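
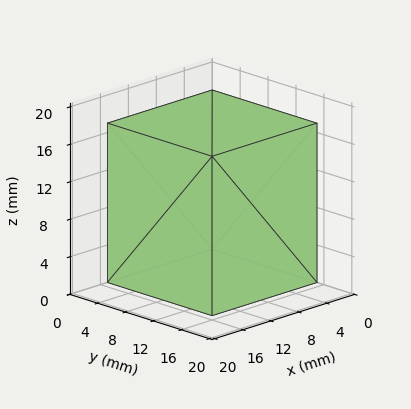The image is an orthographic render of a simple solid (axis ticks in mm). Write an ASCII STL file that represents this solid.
Reading the render: the shape is a rectangular box, roughly 15 × 15 mm footprint and 17 mm tall (dimensions read to the nearest mm from the axis ticks). For the STL, each face is triangulated and given an outward normal.

solid part
  facet normal 0.0000 0.0000 -1.0000
    outer loop
      vertex 15.000 15.000 0.000
      vertex 15.000 0.000 0.000
      vertex 0.000 0.000 0.000
    endloop
  endfacet
  facet normal 0.0000 0.0000 -1.0000
    outer loop
      vertex 0.000 15.000 0.000
      vertex 15.000 15.000 0.000
      vertex 0.000 0.000 0.000
    endloop
  endfacet
  facet normal 0.0000 0.0000 1.0000
    outer loop
      vertex 0.000 0.000 17.000
      vertex 15.000 0.000 17.000
      vertex 15.000 15.000 17.000
    endloop
  endfacet
  facet normal 0.0000 0.0000 1.0000
    outer loop
      vertex 0.000 0.000 17.000
      vertex 15.000 15.000 17.000
      vertex 0.000 15.000 17.000
    endloop
  endfacet
  facet normal 0.0000 -1.0000 0.0000
    outer loop
      vertex 0.000 0.000 0.000
      vertex 15.000 0.000 0.000
      vertex 15.000 0.000 17.000
    endloop
  endfacet
  facet normal 0.0000 -1.0000 0.0000
    outer loop
      vertex 0.000 0.000 0.000
      vertex 15.000 0.000 17.000
      vertex 0.000 0.000 17.000
    endloop
  endfacet
  facet normal 0.0000 1.0000 0.0000
    outer loop
      vertex 15.000 15.000 17.000
      vertex 15.000 15.000 0.000
      vertex 0.000 15.000 0.000
    endloop
  endfacet
  facet normal 0.0000 1.0000 0.0000
    outer loop
      vertex 0.000 15.000 17.000
      vertex 15.000 15.000 17.000
      vertex 0.000 15.000 0.000
    endloop
  endfacet
  facet normal -1.0000 0.0000 0.0000
    outer loop
      vertex 0.000 15.000 17.000
      vertex 0.000 15.000 0.000
      vertex 0.000 0.000 0.000
    endloop
  endfacet
  facet normal -1.0000 0.0000 0.0000
    outer loop
      vertex 0.000 0.000 17.000
      vertex 0.000 15.000 17.000
      vertex 0.000 0.000 0.000
    endloop
  endfacet
  facet normal 1.0000 0.0000 0.0000
    outer loop
      vertex 15.000 0.000 0.000
      vertex 15.000 15.000 0.000
      vertex 15.000 15.000 17.000
    endloop
  endfacet
  facet normal 1.0000 0.0000 0.0000
    outer loop
      vertex 15.000 0.000 0.000
      vertex 15.000 15.000 17.000
      vertex 15.000 0.000 17.000
    endloop
  endfacet
endsolid part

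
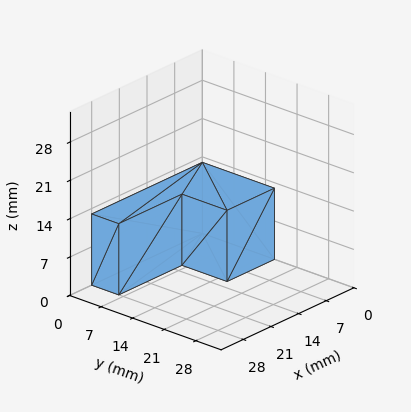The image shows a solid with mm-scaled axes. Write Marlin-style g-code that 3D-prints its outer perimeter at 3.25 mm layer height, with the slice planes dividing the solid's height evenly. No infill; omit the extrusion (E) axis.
Reading the render: the shape is an L-shaped prism: outer 28 × 16 mm, arm thicknesses ≈ 6 mm (horizontal) and 12 mm (vertical), extruded 13 mm in z (dimensions read to the nearest mm from the axis ticks). For the g-code, the solid's height is divided into equal slices at the stated Δz and each level perimeter traced with G1 moves after a G0 lift.

; perimeter-only toolpath
G21 ; units = mm
G90 ; absolute positioning
G28 ; home
; layer 1
G0 Z3.25
G0 X0.00 Y0.00
G1 X28.00 Y0.00
G1 X28.00 Y6.00
G1 X12.00 Y6.00
G1 X12.00 Y16.00
G1 X0.00 Y16.00
G1 X0.00 Y0.00
; layer 2
G0 Z6.50
G0 X0.00 Y0.00
G1 X28.00 Y0.00
G1 X28.00 Y6.00
G1 X12.00 Y6.00
G1 X12.00 Y16.00
G1 X0.00 Y16.00
G1 X0.00 Y0.00
; layer 3
G0 Z9.75
G0 X0.00 Y0.00
G1 X28.00 Y0.00
G1 X28.00 Y6.00
G1 X12.00 Y6.00
G1 X12.00 Y16.00
G1 X0.00 Y16.00
G1 X0.00 Y0.00
; layer 4
G0 Z13.00
G0 X0.00 Y0.00
G1 X28.00 Y0.00
G1 X28.00 Y6.00
G1 X12.00 Y6.00
G1 X12.00 Y16.00
G1 X0.00 Y16.00
G1 X0.00 Y0.00
M2 ; end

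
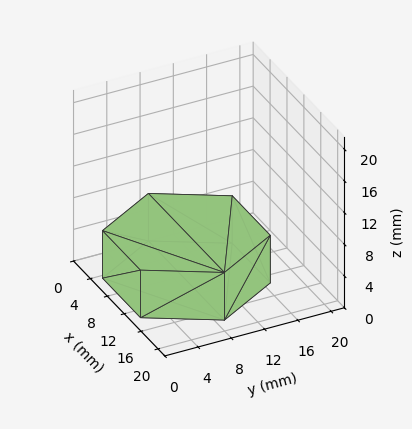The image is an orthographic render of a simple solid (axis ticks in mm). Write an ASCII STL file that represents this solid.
Reading the render: the shape is a regular 6-sided prism (a cylinder approximated with 6 flat sides), circumscribed radius ≈ 9 mm, height ≈ 6 mm (dimensions read to the nearest mm from the axis ticks). For the STL, each face is triangulated and given an outward normal.

solid part
  facet normal 0.0000 0.0000 -1.0000
    outer loop
      vertex 4.5 16.8 0.0
      vertex 13.5 16.8 0.0
      vertex 18.0 9.0 0.0
    endloop
  endfacet
  facet normal 0.0000 0.0000 -1.0000
    outer loop
      vertex 0.0 9.0 0.0
      vertex 4.5 16.8 0.0
      vertex 18.0 9.0 0.0
    endloop
  endfacet
  facet normal 0.0000 0.0000 -1.0000
    outer loop
      vertex 4.5 1.2 0.0
      vertex 0.0 9.0 0.0
      vertex 18.0 9.0 0.0
    endloop
  endfacet
  facet normal 0.0000 0.0000 -1.0000
    outer loop
      vertex 13.5 1.2 0.0
      vertex 4.5 1.2 0.0
      vertex 18.0 9.0 0.0
    endloop
  endfacet
  facet normal 0.0000 0.0000 1.0000
    outer loop
      vertex 18.0 9.0 6.0
      vertex 13.5 16.8 6.0
      vertex 4.5 16.8 6.0
    endloop
  endfacet
  facet normal 0.0000 0.0000 1.0000
    outer loop
      vertex 18.0 9.0 6.0
      vertex 4.5 16.8 6.0
      vertex 0.0 9.0 6.0
    endloop
  endfacet
  facet normal 0.0000 0.0000 1.0000
    outer loop
      vertex 18.0 9.0 6.0
      vertex 0.0 9.0 6.0
      vertex 4.5 1.2 6.0
    endloop
  endfacet
  facet normal 0.0000 0.0000 1.0000
    outer loop
      vertex 18.0 9.0 6.0
      vertex 4.5 1.2 6.0
      vertex 13.5 1.2 6.0
    endloop
  endfacet
  facet normal 0.8662 0.4997 0.0000
    outer loop
      vertex 18.0 9.0 0.0
      vertex 13.5 16.8 0.0
      vertex 13.5 16.8 6.0
    endloop
  endfacet
  facet normal 0.8662 0.4997 0.0000
    outer loop
      vertex 18.0 9.0 0.0
      vertex 13.5 16.8 6.0
      vertex 18.0 9.0 6.0
    endloop
  endfacet
  facet normal 0.0000 1.0000 0.0000
    outer loop
      vertex 13.5 16.8 0.0
      vertex 4.5 16.8 0.0
      vertex 4.5 16.8 6.0
    endloop
  endfacet
  facet normal 0.0000 1.0000 0.0000
    outer loop
      vertex 13.5 16.8 0.0
      vertex 4.5 16.8 6.0
      vertex 13.5 16.8 6.0
    endloop
  endfacet
  facet normal -0.8662 0.4997 0.0000
    outer loop
      vertex 4.5 16.8 0.0
      vertex 0.0 9.0 0.0
      vertex 0.0 9.0 6.0
    endloop
  endfacet
  facet normal -0.8662 0.4997 0.0000
    outer loop
      vertex 4.5 16.8 0.0
      vertex 0.0 9.0 6.0
      vertex 4.5 16.8 6.0
    endloop
  endfacet
  facet normal -0.8662 -0.4997 0.0000
    outer loop
      vertex 0.0 9.0 0.0
      vertex 4.5 1.2 0.0
      vertex 4.5 1.2 6.0
    endloop
  endfacet
  facet normal -0.8662 -0.4997 0.0000
    outer loop
      vertex 0.0 9.0 0.0
      vertex 4.5 1.2 6.0
      vertex 0.0 9.0 6.0
    endloop
  endfacet
  facet normal 0.0000 -1.0000 0.0000
    outer loop
      vertex 4.5 1.2 0.0
      vertex 13.5 1.2 0.0
      vertex 13.5 1.2 6.0
    endloop
  endfacet
  facet normal 0.0000 -1.0000 0.0000
    outer loop
      vertex 4.5 1.2 0.0
      vertex 13.5 1.2 6.0
      vertex 4.5 1.2 6.0
    endloop
  endfacet
  facet normal 0.8662 -0.4997 0.0000
    outer loop
      vertex 13.5 1.2 0.0
      vertex 18.0 9.0 0.0
      vertex 18.0 9.0 6.0
    endloop
  endfacet
  facet normal 0.8662 -0.4997 0.0000
    outer loop
      vertex 13.5 1.2 0.0
      vertex 18.0 9.0 6.0
      vertex 13.5 1.2 6.0
    endloop
  endfacet
endsolid part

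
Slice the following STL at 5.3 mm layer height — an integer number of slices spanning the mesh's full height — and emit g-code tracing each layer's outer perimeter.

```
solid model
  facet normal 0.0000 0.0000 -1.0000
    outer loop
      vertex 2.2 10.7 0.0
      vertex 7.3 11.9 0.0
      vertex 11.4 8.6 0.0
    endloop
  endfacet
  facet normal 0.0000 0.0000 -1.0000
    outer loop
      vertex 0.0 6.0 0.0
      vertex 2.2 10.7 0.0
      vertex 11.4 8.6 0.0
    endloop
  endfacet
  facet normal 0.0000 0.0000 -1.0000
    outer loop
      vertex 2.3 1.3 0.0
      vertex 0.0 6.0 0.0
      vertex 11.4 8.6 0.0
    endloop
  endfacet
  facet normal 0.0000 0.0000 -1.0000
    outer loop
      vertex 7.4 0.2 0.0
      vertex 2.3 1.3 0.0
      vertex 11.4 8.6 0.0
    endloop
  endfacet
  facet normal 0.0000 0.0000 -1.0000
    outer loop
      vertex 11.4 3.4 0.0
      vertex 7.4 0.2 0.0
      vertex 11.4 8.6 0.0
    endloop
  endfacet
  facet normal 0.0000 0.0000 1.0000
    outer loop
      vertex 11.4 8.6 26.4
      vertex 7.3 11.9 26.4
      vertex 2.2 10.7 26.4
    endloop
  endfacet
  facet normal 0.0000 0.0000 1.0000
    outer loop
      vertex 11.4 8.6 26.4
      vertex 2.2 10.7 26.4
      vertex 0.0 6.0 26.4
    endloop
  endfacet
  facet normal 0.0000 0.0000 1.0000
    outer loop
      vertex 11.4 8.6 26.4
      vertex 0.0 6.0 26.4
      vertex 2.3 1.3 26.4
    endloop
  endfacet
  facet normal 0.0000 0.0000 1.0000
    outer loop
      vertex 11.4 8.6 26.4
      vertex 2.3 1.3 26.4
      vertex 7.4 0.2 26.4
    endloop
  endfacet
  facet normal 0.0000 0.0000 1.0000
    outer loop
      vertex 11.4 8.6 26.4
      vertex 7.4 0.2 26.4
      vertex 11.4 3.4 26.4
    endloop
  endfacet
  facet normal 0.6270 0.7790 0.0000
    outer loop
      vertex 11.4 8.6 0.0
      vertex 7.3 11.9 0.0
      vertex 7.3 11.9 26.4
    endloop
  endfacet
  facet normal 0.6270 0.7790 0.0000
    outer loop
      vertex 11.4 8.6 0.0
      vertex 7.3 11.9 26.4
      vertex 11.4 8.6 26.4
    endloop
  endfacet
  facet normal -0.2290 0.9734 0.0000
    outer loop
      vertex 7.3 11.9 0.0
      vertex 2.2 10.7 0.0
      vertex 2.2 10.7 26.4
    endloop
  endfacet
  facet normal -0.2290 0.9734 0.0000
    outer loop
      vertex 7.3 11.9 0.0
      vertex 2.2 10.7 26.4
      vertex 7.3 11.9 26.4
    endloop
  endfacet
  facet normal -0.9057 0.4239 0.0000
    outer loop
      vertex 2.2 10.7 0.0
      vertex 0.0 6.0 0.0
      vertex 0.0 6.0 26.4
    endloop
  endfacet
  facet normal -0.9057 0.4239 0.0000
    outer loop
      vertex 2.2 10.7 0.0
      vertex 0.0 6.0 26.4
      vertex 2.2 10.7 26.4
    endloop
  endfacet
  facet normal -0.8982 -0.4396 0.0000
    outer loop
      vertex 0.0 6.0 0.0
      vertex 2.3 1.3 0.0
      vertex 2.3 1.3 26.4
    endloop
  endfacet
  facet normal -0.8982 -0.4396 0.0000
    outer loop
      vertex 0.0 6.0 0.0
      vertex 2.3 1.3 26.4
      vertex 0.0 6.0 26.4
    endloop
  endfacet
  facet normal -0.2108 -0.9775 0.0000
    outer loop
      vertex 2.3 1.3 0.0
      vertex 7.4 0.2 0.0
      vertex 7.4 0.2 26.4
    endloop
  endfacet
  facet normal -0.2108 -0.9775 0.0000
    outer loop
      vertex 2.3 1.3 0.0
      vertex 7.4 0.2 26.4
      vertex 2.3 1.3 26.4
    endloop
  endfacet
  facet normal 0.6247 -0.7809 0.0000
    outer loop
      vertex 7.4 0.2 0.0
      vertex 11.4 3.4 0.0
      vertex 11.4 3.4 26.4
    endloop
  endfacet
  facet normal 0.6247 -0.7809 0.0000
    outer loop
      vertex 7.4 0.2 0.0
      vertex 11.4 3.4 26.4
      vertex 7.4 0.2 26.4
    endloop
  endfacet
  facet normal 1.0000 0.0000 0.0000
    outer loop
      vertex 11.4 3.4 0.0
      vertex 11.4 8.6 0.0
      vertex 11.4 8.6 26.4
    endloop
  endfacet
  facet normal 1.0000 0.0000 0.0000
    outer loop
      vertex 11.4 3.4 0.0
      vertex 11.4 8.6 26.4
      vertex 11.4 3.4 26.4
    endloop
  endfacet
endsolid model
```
; perimeter-only toolpath
G21 ; units = mm
G90 ; absolute positioning
G28 ; home
; layer 1
G0 Z5.3
G0 X11.4 Y8.6
G1 X7.3 Y11.9
G1 X2.2 Y10.7
G1 X0.0 Y6.0
G1 X2.3 Y1.3
G1 X7.4 Y0.2
G1 X11.4 Y3.4
G1 X11.4 Y8.6
; layer 2
G0 Z10.6
G0 X11.4 Y8.6
G1 X7.3 Y11.9
G1 X2.2 Y10.7
G1 X0.0 Y6.0
G1 X2.3 Y1.3
G1 X7.4 Y0.2
G1 X11.4 Y3.4
G1 X11.4 Y8.6
; layer 3
G0 Z15.8
G0 X11.4 Y8.6
G1 X7.3 Y11.9
G1 X2.2 Y10.7
G1 X0.0 Y6.0
G1 X2.3 Y1.3
G1 X7.4 Y0.2
G1 X11.4 Y3.4
G1 X11.4 Y8.6
; layer 4
G0 Z21.1
G0 X11.4 Y8.6
G1 X7.3 Y11.9
G1 X2.2 Y10.7
G1 X0.0 Y6.0
G1 X2.3 Y1.3
G1 X7.4 Y0.2
G1 X11.4 Y3.4
G1 X11.4 Y8.6
; layer 5
G0 Z26.4
G0 X11.4 Y8.6
G1 X7.3 Y11.9
G1 X2.2 Y10.7
G1 X0.0 Y6.0
G1 X2.3 Y1.3
G1 X7.4 Y0.2
G1 X11.4 Y3.4
G1 X11.4 Y8.6
M2 ; end

The solid is a regular 7-sided prism (a cylinder approximated with 7 flat sides), circumscribed radius ≈ 6 mm, height ≈ 26.4 mm. Slicing at Δz = 5.3 mm — 5 equal slices spanning the solid's height, so layer i sits at z = i·h/5 — gives 5 non-empty perimeters. Each is a 7-segment closed polygon; G0 lifts to the layer z and rapids to the start vertex, then G1 traces the edges.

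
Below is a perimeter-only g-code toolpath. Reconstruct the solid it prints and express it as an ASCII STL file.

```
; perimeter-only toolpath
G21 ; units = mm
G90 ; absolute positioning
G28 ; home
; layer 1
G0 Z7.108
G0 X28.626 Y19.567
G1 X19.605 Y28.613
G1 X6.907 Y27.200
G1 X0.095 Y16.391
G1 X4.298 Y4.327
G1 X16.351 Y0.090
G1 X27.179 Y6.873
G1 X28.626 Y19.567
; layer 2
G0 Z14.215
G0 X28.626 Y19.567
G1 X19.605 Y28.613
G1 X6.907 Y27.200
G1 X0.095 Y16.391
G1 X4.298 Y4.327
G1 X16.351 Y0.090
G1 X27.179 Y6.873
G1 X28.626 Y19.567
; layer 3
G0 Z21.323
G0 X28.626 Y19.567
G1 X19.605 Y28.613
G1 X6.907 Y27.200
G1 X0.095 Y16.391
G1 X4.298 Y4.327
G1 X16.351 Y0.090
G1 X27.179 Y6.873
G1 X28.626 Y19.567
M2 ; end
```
solid part
  facet normal 0.0000 0.0000 -1.0000
    outer loop
      vertex 6.907 27.200 0.000
      vertex 19.605 28.613 0.000
      vertex 28.626 19.567 0.000
    endloop
  endfacet
  facet normal 0.0000 0.0000 -1.0000
    outer loop
      vertex 0.095 16.391 0.000
      vertex 6.907 27.200 0.000
      vertex 28.626 19.567 0.000
    endloop
  endfacet
  facet normal 0.0000 0.0000 -1.0000
    outer loop
      vertex 4.298 4.327 0.000
      vertex 0.095 16.391 0.000
      vertex 28.626 19.567 0.000
    endloop
  endfacet
  facet normal 0.0000 0.0000 -1.0000
    outer loop
      vertex 16.351 0.090 0.000
      vertex 4.298 4.327 0.000
      vertex 28.626 19.567 0.000
    endloop
  endfacet
  facet normal 0.0000 0.0000 -1.0000
    outer loop
      vertex 27.179 6.873 0.000
      vertex 16.351 0.090 0.000
      vertex 28.626 19.567 0.000
    endloop
  endfacet
  facet normal 0.0000 0.0000 1.0000
    outer loop
      vertex 28.626 19.567 21.323
      vertex 19.605 28.613 21.323
      vertex 6.907 27.200 21.323
    endloop
  endfacet
  facet normal 0.0000 0.0000 1.0000
    outer loop
      vertex 28.626 19.567 21.323
      vertex 6.907 27.200 21.323
      vertex 0.095 16.391 21.323
    endloop
  endfacet
  facet normal 0.0000 0.0000 1.0000
    outer loop
      vertex 28.626 19.567 21.323
      vertex 0.095 16.391 21.323
      vertex 4.298 4.327 21.323
    endloop
  endfacet
  facet normal 0.0000 0.0000 1.0000
    outer loop
      vertex 28.626 19.567 21.323
      vertex 4.298 4.327 21.323
      vertex 16.351 0.090 21.323
    endloop
  endfacet
  facet normal 0.0000 0.0000 1.0000
    outer loop
      vertex 28.626 19.567 21.323
      vertex 16.351 0.090 21.323
      vertex 27.179 6.873 21.323
    endloop
  endfacet
  facet normal 0.7081 0.7061 0.0000
    outer loop
      vertex 28.626 19.567 0.000
      vertex 19.605 28.613 0.000
      vertex 19.605 28.613 21.323
    endloop
  endfacet
  facet normal 0.7081 0.7061 0.0000
    outer loop
      vertex 28.626 19.567 0.000
      vertex 19.605 28.613 21.323
      vertex 28.626 19.567 21.323
    endloop
  endfacet
  facet normal -0.1106 0.9939 0.0000
    outer loop
      vertex 19.605 28.613 0.000
      vertex 6.907 27.200 0.000
      vertex 6.907 27.200 21.323
    endloop
  endfacet
  facet normal -0.1106 0.9939 0.0000
    outer loop
      vertex 19.605 28.613 0.000
      vertex 6.907 27.200 21.323
      vertex 19.605 28.613 21.323
    endloop
  endfacet
  facet normal -0.8460 0.5332 0.0000
    outer loop
      vertex 6.907 27.200 0.000
      vertex 0.095 16.391 0.000
      vertex 0.095 16.391 21.323
    endloop
  endfacet
  facet normal -0.8460 0.5332 0.0000
    outer loop
      vertex 6.907 27.200 0.000
      vertex 0.095 16.391 21.323
      vertex 6.907 27.200 21.323
    endloop
  endfacet
  facet normal -0.9443 -0.3290 0.0000
    outer loop
      vertex 0.095 16.391 0.000
      vertex 4.298 4.327 0.000
      vertex 4.298 4.327 21.323
    endloop
  endfacet
  facet normal -0.9443 -0.3290 0.0000
    outer loop
      vertex 0.095 16.391 0.000
      vertex 4.298 4.327 21.323
      vertex 0.095 16.391 21.323
    endloop
  endfacet
  facet normal -0.3316 -0.9434 0.0000
    outer loop
      vertex 4.298 4.327 0.000
      vertex 16.351 0.090 0.000
      vertex 16.351 0.090 21.323
    endloop
  endfacet
  facet normal -0.3316 -0.9434 0.0000
    outer loop
      vertex 4.298 4.327 0.000
      vertex 16.351 0.090 21.323
      vertex 4.298 4.327 21.323
    endloop
  endfacet
  facet normal 0.5309 -0.8475 0.0000
    outer loop
      vertex 16.351 0.090 0.000
      vertex 27.179 6.873 0.000
      vertex 27.179 6.873 21.323
    endloop
  endfacet
  facet normal 0.5309 -0.8475 0.0000
    outer loop
      vertex 16.351 0.090 0.000
      vertex 27.179 6.873 21.323
      vertex 16.351 0.090 21.323
    endloop
  endfacet
  facet normal 0.9936 -0.1133 0.0000
    outer loop
      vertex 27.179 6.873 0.000
      vertex 28.626 19.567 0.000
      vertex 28.626 19.567 21.323
    endloop
  endfacet
  facet normal 0.9936 -0.1133 0.0000
    outer loop
      vertex 27.179 6.873 0.000
      vertex 28.626 19.567 21.323
      vertex 27.179 6.873 21.323
    endloop
  endfacet
endsolid part

The G0 Z moves step by Δz≈7.108 mm. Every layer's G1 loop is the same polygon, so the solid is a straight extrusion of it from z=0 to z≈21.3. Closing with flat bottom and top caps and triangulating gives 24 facets — a regular 7-sided prism (a cylinder approximated with 7 flat sides), circumscribed radius ≈ 14.7 mm, height ≈ 21.3 mm.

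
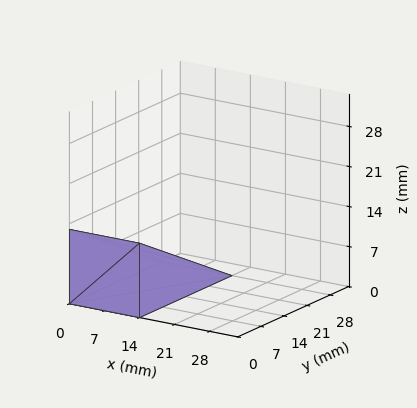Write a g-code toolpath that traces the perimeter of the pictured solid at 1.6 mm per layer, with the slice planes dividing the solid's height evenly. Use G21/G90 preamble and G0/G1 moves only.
Reading the render: the shape is a wedge (ramp): 14 × 28 mm base, rising to 13 mm along the y=0 edge and sloping linearly to z=0 at y=28 (dimensions read to the nearest mm from the axis ticks). For the g-code, the solid's height is divided into equal slices at the stated Δz and each level perimeter traced with G1 moves after a G0 lift.

; perimeter-only toolpath
G21 ; units = mm
G90 ; absolute positioning
G28 ; home
; layer 1
G0 Z1.6
G0 X0.0 Y0.0
G1 X14.0 Y0.0
G1 X14.0 Y24.5
G1 X0.0 Y24.5
G1 X0.0 Y0.0
; layer 2
G0 Z3.2
G0 X0.0 Y0.0
G1 X14.0 Y0.0
G1 X14.0 Y21.0
G1 X0.0 Y21.0
G1 X0.0 Y0.0
; layer 3
G0 Z4.9
G0 X0.0 Y0.0
G1 X14.0 Y0.0
G1 X14.0 Y17.5
G1 X0.0 Y17.5
G1 X0.0 Y0.0
; layer 4
G0 Z6.5
G0 X0.0 Y0.0
G1 X14.0 Y0.0
G1 X14.0 Y14.0
G1 X0.0 Y14.0
G1 X0.0 Y0.0
; layer 5
G0 Z8.1
G0 X0.0 Y0.0
G1 X14.0 Y0.0
G1 X14.0 Y10.5
G1 X0.0 Y10.5
G1 X0.0 Y0.0
; layer 6
G0 Z9.8
G0 X0.0 Y0.0
G1 X14.0 Y0.0
G1 X14.0 Y7.0
G1 X0.0 Y7.0
G1 X0.0 Y0.0
; layer 7
G0 Z11.4
G0 X0.0 Y0.0
G1 X14.0 Y0.0
G1 X14.0 Y3.5
G1 X0.0 Y3.5
G1 X0.0 Y0.0
M2 ; end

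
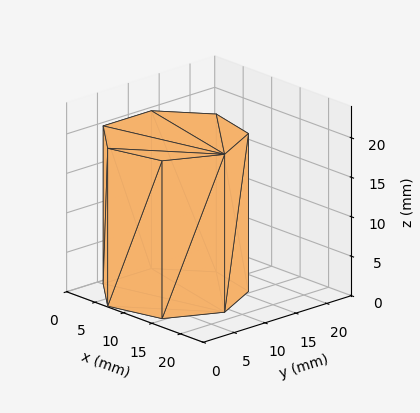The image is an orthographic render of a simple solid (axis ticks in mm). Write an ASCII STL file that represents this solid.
Reading the render: the shape is a regular 7-sided prism (a cylinder approximated with 7 flat sides), circumscribed radius ≈ 9 mm, height ≈ 20 mm (dimensions read to the nearest mm from the axis ticks). For the STL, each face is triangulated and given an outward normal.

solid part
  facet normal 0.0000 0.0000 -1.0000
    outer loop
      vertex 7.0 17.8 0.0
      vertex 14.6 16.0 0.0
      vertex 18.0 9.0 0.0
    endloop
  endfacet
  facet normal 0.0000 0.0000 -1.0000
    outer loop
      vertex 0.9 12.9 0.0
      vertex 7.0 17.8 0.0
      vertex 18.0 9.0 0.0
    endloop
  endfacet
  facet normal 0.0000 0.0000 -1.0000
    outer loop
      vertex 0.9 5.1 0.0
      vertex 0.9 12.9 0.0
      vertex 18.0 9.0 0.0
    endloop
  endfacet
  facet normal 0.0000 0.0000 -1.0000
    outer loop
      vertex 7.0 0.2 0.0
      vertex 0.9 5.1 0.0
      vertex 18.0 9.0 0.0
    endloop
  endfacet
  facet normal 0.0000 0.0000 -1.0000
    outer loop
      vertex 14.6 2.0 0.0
      vertex 7.0 0.2 0.0
      vertex 18.0 9.0 0.0
    endloop
  endfacet
  facet normal 0.0000 0.0000 1.0000
    outer loop
      vertex 18.0 9.0 20.0
      vertex 14.6 16.0 20.0
      vertex 7.0 17.8 20.0
    endloop
  endfacet
  facet normal 0.0000 0.0000 1.0000
    outer loop
      vertex 18.0 9.0 20.0
      vertex 7.0 17.8 20.0
      vertex 0.9 12.9 20.0
    endloop
  endfacet
  facet normal 0.0000 0.0000 1.0000
    outer loop
      vertex 18.0 9.0 20.0
      vertex 0.9 12.9 20.0
      vertex 0.9 5.1 20.0
    endloop
  endfacet
  facet normal 0.0000 0.0000 1.0000
    outer loop
      vertex 18.0 9.0 20.0
      vertex 0.9 5.1 20.0
      vertex 7.0 0.2 20.0
    endloop
  endfacet
  facet normal 0.0000 0.0000 1.0000
    outer loop
      vertex 18.0 9.0 20.0
      vertex 7.0 0.2 20.0
      vertex 14.6 2.0 20.0
    endloop
  endfacet
  facet normal 0.8995 0.4369 0.0000
    outer loop
      vertex 18.0 9.0 0.0
      vertex 14.6 16.0 0.0
      vertex 14.6 16.0 20.0
    endloop
  endfacet
  facet normal 0.8995 0.4369 0.0000
    outer loop
      vertex 18.0 9.0 0.0
      vertex 14.6 16.0 20.0
      vertex 18.0 9.0 20.0
    endloop
  endfacet
  facet normal 0.2305 0.9731 0.0000
    outer loop
      vertex 14.6 16.0 0.0
      vertex 7.0 17.8 0.0
      vertex 7.0 17.8 20.0
    endloop
  endfacet
  facet normal 0.2305 0.9731 0.0000
    outer loop
      vertex 14.6 16.0 0.0
      vertex 7.0 17.8 20.0
      vertex 14.6 16.0 20.0
    endloop
  endfacet
  facet normal -0.6263 0.7796 0.0000
    outer loop
      vertex 7.0 17.8 0.0
      vertex 0.9 12.9 0.0
      vertex 0.9 12.9 20.0
    endloop
  endfacet
  facet normal -0.6263 0.7796 0.0000
    outer loop
      vertex 7.0 17.8 0.0
      vertex 0.9 12.9 20.0
      vertex 7.0 17.8 20.0
    endloop
  endfacet
  facet normal -1.0000 0.0000 0.0000
    outer loop
      vertex 0.9 12.9 0.0
      vertex 0.9 5.1 0.0
      vertex 0.9 5.1 20.0
    endloop
  endfacet
  facet normal -1.0000 0.0000 0.0000
    outer loop
      vertex 0.9 12.9 0.0
      vertex 0.9 5.1 20.0
      vertex 0.9 12.9 20.0
    endloop
  endfacet
  facet normal -0.6263 -0.7796 0.0000
    outer loop
      vertex 0.9 5.1 0.0
      vertex 7.0 0.2 0.0
      vertex 7.0 0.2 20.0
    endloop
  endfacet
  facet normal -0.6263 -0.7796 0.0000
    outer loop
      vertex 0.9 5.1 0.0
      vertex 7.0 0.2 20.0
      vertex 0.9 5.1 20.0
    endloop
  endfacet
  facet normal 0.2305 -0.9731 0.0000
    outer loop
      vertex 7.0 0.2 0.0
      vertex 14.6 2.0 0.0
      vertex 14.6 2.0 20.0
    endloop
  endfacet
  facet normal 0.2305 -0.9731 0.0000
    outer loop
      vertex 7.0 0.2 0.0
      vertex 14.6 2.0 20.0
      vertex 7.0 0.2 20.0
    endloop
  endfacet
  facet normal 0.8995 -0.4369 0.0000
    outer loop
      vertex 14.6 2.0 0.0
      vertex 18.0 9.0 0.0
      vertex 18.0 9.0 20.0
    endloop
  endfacet
  facet normal 0.8995 -0.4369 0.0000
    outer loop
      vertex 14.6 2.0 0.0
      vertex 18.0 9.0 20.0
      vertex 14.6 2.0 20.0
    endloop
  endfacet
endsolid part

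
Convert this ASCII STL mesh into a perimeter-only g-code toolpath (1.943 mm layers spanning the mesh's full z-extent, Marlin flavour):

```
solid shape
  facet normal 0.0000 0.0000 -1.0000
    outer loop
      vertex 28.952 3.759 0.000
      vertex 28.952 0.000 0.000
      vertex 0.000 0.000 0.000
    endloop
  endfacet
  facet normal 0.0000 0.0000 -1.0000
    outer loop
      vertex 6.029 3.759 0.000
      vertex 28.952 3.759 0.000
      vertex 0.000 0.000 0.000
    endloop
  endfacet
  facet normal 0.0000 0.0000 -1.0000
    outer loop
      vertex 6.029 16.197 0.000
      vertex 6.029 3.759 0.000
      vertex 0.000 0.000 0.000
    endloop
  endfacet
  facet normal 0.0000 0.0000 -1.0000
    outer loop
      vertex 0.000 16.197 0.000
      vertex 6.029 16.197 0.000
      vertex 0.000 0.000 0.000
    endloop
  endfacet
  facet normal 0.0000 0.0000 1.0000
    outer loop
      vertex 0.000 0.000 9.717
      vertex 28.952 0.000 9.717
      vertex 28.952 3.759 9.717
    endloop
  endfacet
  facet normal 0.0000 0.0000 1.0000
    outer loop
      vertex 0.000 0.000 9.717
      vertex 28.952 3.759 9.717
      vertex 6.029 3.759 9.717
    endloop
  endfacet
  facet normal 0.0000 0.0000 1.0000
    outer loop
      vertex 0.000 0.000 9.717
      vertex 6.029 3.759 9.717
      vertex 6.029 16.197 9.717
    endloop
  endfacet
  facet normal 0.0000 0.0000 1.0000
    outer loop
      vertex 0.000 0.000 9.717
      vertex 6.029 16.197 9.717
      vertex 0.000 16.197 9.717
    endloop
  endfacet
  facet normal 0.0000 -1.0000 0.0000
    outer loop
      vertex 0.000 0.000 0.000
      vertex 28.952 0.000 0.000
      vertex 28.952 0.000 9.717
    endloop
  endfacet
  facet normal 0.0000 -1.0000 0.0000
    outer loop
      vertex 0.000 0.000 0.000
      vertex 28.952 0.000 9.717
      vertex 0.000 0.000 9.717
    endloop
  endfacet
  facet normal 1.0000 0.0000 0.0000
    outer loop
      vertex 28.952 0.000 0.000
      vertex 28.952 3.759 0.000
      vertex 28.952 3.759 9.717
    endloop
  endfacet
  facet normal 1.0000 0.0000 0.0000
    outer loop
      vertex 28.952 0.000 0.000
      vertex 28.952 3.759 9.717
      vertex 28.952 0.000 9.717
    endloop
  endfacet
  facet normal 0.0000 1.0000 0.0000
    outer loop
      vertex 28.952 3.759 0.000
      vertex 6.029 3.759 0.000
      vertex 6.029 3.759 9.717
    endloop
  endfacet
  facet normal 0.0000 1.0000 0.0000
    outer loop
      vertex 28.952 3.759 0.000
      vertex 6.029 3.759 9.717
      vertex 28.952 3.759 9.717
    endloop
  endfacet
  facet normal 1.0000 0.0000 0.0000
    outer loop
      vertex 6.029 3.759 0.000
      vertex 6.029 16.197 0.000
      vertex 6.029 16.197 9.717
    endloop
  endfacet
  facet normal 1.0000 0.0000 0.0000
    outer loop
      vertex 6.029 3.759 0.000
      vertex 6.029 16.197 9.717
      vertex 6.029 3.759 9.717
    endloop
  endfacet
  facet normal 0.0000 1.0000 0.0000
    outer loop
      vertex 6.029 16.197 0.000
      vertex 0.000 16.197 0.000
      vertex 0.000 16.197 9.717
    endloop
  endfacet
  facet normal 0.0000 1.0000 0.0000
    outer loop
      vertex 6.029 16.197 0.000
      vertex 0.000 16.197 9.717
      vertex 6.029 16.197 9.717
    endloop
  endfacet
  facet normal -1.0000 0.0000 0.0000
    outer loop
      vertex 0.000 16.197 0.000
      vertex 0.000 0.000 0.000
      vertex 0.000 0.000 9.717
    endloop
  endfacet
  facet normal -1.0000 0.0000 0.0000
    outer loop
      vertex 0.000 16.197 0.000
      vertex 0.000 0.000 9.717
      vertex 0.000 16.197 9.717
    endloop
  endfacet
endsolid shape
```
; perimeter-only toolpath
G21 ; units = mm
G90 ; absolute positioning
G28 ; home
; layer 1
G0 Z1.943
G0 X0.000 Y0.000
G1 X28.952 Y0.000
G1 X28.952 Y3.759
G1 X6.029 Y3.759
G1 X6.029 Y16.197
G1 X0.000 Y16.197
G1 X0.000 Y0.000
; layer 2
G0 Z3.887
G0 X0.000 Y0.000
G1 X28.952 Y0.000
G1 X28.952 Y3.759
G1 X6.029 Y3.759
G1 X6.029 Y16.197
G1 X0.000 Y16.197
G1 X0.000 Y0.000
; layer 3
G0 Z5.830
G0 X0.000 Y0.000
G1 X28.952 Y0.000
G1 X28.952 Y3.759
G1 X6.029 Y3.759
G1 X6.029 Y16.197
G1 X0.000 Y16.197
G1 X0.000 Y0.000
; layer 4
G0 Z7.774
G0 X0.000 Y0.000
G1 X28.952 Y0.000
G1 X28.952 Y3.759
G1 X6.029 Y3.759
G1 X6.029 Y16.197
G1 X0.000 Y16.197
G1 X0.000 Y0.000
; layer 5
G0 Z9.717
G0 X0.000 Y0.000
G1 X28.952 Y0.000
G1 X28.952 Y3.759
G1 X6.029 Y3.759
G1 X6.029 Y16.197
G1 X0.000 Y16.197
G1 X0.000 Y0.000
M2 ; end

The solid is an L-shaped prism: outer 29 × 16.2 mm, arm thicknesses ≈ 3.76 mm (horizontal) and 6.03 mm (vertical), extruded 9.72 mm in z. Slicing at Δz = 1.943 mm — 5 equal slices spanning the solid's height, so layer i sits at z = i·h/5 — gives 5 non-empty perimeters. Each is a 6-segment closed polygon; G0 lifts to the layer z and rapids to the start vertex, then G1 traces the edges.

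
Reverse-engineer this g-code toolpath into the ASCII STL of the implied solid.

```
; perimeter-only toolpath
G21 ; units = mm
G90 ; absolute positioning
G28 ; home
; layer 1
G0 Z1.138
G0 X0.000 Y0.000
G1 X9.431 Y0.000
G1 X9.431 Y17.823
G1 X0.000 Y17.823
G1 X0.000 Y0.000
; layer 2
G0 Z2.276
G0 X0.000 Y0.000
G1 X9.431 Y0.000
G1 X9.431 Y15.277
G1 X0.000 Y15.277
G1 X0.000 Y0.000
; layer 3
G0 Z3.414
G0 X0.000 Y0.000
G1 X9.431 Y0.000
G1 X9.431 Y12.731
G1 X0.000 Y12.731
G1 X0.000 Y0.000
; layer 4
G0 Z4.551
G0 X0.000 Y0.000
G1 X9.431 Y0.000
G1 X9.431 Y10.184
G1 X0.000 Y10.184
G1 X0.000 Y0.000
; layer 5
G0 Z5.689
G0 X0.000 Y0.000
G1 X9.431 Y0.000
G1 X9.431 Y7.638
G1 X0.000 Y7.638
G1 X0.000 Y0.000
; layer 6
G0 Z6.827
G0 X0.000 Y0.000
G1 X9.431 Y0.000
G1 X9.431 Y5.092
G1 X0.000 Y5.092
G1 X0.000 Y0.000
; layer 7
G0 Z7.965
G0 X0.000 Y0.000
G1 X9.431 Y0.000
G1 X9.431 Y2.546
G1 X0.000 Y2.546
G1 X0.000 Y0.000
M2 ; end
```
solid part
  facet normal 0.0000 0.0000 -1.0000
    outer loop
      vertex 9.431 20.369 0.000
      vertex 9.431 0.000 0.000
      vertex 0.000 0.000 0.000
    endloop
  endfacet
  facet normal 0.0000 0.0000 -1.0000
    outer loop
      vertex 0.000 20.369 0.000
      vertex 9.431 20.369 0.000
      vertex 0.000 0.000 0.000
    endloop
  endfacet
  facet normal 0.0000 -1.0000 0.0000
    outer loop
      vertex 0.000 0.000 0.000
      vertex 9.431 0.000 0.000
      vertex 9.431 0.000 9.103
    endloop
  endfacet
  facet normal 0.0000 -1.0000 0.0000
    outer loop
      vertex 0.000 0.000 0.000
      vertex 9.431 0.000 9.103
      vertex 0.000 0.000 9.103
    endloop
  endfacet
  facet normal 0.0000 0.4080 0.9130
    outer loop
      vertex 0.000 0.000 9.103
      vertex 9.431 0.000 9.103
      vertex 9.431 20.369 0.000
    endloop
  endfacet
  facet normal 0.0000 0.4080 0.9130
    outer loop
      vertex 0.000 0.000 9.103
      vertex 9.431 20.369 0.000
      vertex 0.000 20.369 0.000
    endloop
  endfacet
  facet normal -1.0000 0.0000 0.0000
    outer loop
      vertex 0.000 0.000 9.103
      vertex 0.000 20.369 0.000
      vertex 0.000 0.000 0.000
    endloop
  endfacet
  facet normal 1.0000 0.0000 0.0000
    outer loop
      vertex 9.431 0.000 0.000
      vertex 9.431 20.369 0.000
      vertex 9.431 0.000 9.103
    endloop
  endfacet
endsolid part

The G0 Z moves step by Δz≈1.138 mm. The G1 loops shrink linearly with z, so the solid tapers from its base footprint up to z≈9.1. Closing with a flat bottom cap and the tapered top and triangulating gives 8 facets — a wedge (ramp): 9.43 × 20.4 mm base, rising to 9.1 mm along the y=0 edge and sloping linearly to z=0 at y=20.4.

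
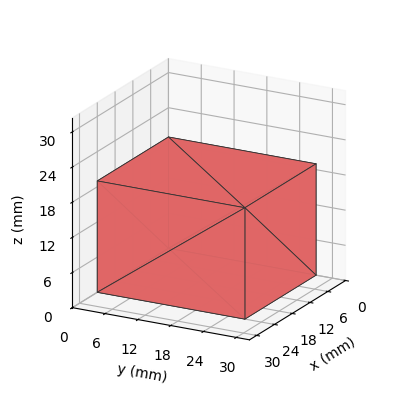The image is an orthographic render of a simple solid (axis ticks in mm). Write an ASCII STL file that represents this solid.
Reading the render: the shape is a rectangular box, roughly 24 × 27 mm footprint and 19 mm tall (dimensions read to the nearest mm from the axis ticks). For the STL, each face is triangulated and given an outward normal.

solid part
  facet normal 0.0000 0.0000 -1.0000
    outer loop
      vertex 24.0 27.0 0.0
      vertex 24.0 0.0 0.0
      vertex 0.0 0.0 0.0
    endloop
  endfacet
  facet normal 0.0000 0.0000 -1.0000
    outer loop
      vertex 0.0 27.0 0.0
      vertex 24.0 27.0 0.0
      vertex 0.0 0.0 0.0
    endloop
  endfacet
  facet normal 0.0000 0.0000 1.0000
    outer loop
      vertex 0.0 0.0 19.0
      vertex 24.0 0.0 19.0
      vertex 24.0 27.0 19.0
    endloop
  endfacet
  facet normal 0.0000 0.0000 1.0000
    outer loop
      vertex 0.0 0.0 19.0
      vertex 24.0 27.0 19.0
      vertex 0.0 27.0 19.0
    endloop
  endfacet
  facet normal 0.0000 -1.0000 0.0000
    outer loop
      vertex 0.0 0.0 0.0
      vertex 24.0 0.0 0.0
      vertex 24.0 0.0 19.0
    endloop
  endfacet
  facet normal 0.0000 -1.0000 0.0000
    outer loop
      vertex 0.0 0.0 0.0
      vertex 24.0 0.0 19.0
      vertex 0.0 0.0 19.0
    endloop
  endfacet
  facet normal 0.0000 1.0000 0.0000
    outer loop
      vertex 24.0 27.0 19.0
      vertex 24.0 27.0 0.0
      vertex 0.0 27.0 0.0
    endloop
  endfacet
  facet normal 0.0000 1.0000 0.0000
    outer loop
      vertex 0.0 27.0 19.0
      vertex 24.0 27.0 19.0
      vertex 0.0 27.0 0.0
    endloop
  endfacet
  facet normal -1.0000 0.0000 0.0000
    outer loop
      vertex 0.0 27.0 19.0
      vertex 0.0 27.0 0.0
      vertex 0.0 0.0 0.0
    endloop
  endfacet
  facet normal -1.0000 0.0000 0.0000
    outer loop
      vertex 0.0 0.0 19.0
      vertex 0.0 27.0 19.0
      vertex 0.0 0.0 0.0
    endloop
  endfacet
  facet normal 1.0000 0.0000 0.0000
    outer loop
      vertex 24.0 0.0 0.0
      vertex 24.0 27.0 0.0
      vertex 24.0 27.0 19.0
    endloop
  endfacet
  facet normal 1.0000 0.0000 0.0000
    outer loop
      vertex 24.0 0.0 0.0
      vertex 24.0 27.0 19.0
      vertex 24.0 0.0 19.0
    endloop
  endfacet
endsolid part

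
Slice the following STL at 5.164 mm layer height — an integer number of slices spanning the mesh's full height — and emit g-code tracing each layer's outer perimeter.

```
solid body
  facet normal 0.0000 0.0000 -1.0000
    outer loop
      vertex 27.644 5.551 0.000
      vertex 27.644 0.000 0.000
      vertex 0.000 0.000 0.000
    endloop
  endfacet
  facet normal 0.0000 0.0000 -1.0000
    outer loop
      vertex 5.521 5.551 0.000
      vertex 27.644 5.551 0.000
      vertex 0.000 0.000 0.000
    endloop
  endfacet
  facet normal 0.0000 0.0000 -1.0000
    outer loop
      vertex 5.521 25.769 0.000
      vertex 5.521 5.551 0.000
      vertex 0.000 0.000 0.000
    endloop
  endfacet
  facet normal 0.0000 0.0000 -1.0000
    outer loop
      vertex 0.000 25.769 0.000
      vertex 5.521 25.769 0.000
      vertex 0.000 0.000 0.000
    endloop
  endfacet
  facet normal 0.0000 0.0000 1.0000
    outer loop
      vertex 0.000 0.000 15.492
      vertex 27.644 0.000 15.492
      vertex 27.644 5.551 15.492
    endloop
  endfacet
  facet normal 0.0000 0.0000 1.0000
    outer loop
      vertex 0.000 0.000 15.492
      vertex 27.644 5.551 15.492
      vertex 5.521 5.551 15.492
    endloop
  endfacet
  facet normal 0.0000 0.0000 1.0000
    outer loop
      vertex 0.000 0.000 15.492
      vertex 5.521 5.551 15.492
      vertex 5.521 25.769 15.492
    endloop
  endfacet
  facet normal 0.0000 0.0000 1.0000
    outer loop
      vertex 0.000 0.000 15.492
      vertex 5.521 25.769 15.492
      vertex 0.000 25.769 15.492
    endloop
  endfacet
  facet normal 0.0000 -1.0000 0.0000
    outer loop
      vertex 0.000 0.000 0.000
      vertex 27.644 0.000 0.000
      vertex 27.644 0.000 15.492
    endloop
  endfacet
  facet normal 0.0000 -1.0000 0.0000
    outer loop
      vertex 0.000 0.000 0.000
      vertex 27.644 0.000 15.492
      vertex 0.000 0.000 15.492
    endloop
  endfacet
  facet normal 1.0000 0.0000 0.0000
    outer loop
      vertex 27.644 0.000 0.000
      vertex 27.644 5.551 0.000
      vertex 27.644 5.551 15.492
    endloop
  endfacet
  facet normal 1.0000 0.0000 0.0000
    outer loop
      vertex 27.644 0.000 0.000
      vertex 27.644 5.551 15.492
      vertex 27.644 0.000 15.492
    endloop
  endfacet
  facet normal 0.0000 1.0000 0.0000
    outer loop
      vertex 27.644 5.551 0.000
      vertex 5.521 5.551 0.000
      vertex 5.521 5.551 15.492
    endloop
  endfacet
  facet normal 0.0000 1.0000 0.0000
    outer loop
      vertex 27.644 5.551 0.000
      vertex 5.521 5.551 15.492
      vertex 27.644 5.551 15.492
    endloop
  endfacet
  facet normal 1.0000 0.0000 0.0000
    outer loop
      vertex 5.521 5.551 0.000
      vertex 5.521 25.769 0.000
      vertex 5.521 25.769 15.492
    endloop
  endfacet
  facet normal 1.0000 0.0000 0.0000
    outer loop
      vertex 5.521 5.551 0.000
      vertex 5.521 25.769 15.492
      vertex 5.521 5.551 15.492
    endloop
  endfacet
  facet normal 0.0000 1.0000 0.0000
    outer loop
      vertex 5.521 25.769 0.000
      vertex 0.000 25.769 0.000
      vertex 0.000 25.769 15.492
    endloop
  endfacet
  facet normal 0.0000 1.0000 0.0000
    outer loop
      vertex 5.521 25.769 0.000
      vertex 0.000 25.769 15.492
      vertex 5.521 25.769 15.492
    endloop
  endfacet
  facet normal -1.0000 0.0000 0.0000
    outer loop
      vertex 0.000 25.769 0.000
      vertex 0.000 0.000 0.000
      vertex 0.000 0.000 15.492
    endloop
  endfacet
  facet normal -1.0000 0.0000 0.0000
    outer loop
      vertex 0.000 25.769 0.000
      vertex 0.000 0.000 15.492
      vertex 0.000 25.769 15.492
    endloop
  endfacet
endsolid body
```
; perimeter-only toolpath
G21 ; units = mm
G90 ; absolute positioning
G28 ; home
; layer 1
G0 Z5.164
G0 X0.000 Y0.000
G1 X27.644 Y0.000
G1 X27.644 Y5.551
G1 X5.521 Y5.551
G1 X5.521 Y25.769
G1 X0.000 Y25.769
G1 X0.000 Y0.000
; layer 2
G0 Z10.328
G0 X0.000 Y0.000
G1 X27.644 Y0.000
G1 X27.644 Y5.551
G1 X5.521 Y5.551
G1 X5.521 Y25.769
G1 X0.000 Y25.769
G1 X0.000 Y0.000
; layer 3
G0 Z15.492
G0 X0.000 Y0.000
G1 X27.644 Y0.000
G1 X27.644 Y5.551
G1 X5.521 Y5.551
G1 X5.521 Y25.769
G1 X0.000 Y25.769
G1 X0.000 Y0.000
M2 ; end

The solid is an L-shaped prism: outer 27.6 × 25.8 mm, arm thicknesses ≈ 5.55 mm (horizontal) and 5.52 mm (vertical), extruded 15.5 mm in z. Slicing at Δz = 5.164 mm — 3 equal slices spanning the solid's height, so layer i sits at z = i·h/3 — gives 3 non-empty perimeters. Each is a 6-segment closed polygon; G0 lifts to the layer z and rapids to the start vertex, then G1 traces the edges.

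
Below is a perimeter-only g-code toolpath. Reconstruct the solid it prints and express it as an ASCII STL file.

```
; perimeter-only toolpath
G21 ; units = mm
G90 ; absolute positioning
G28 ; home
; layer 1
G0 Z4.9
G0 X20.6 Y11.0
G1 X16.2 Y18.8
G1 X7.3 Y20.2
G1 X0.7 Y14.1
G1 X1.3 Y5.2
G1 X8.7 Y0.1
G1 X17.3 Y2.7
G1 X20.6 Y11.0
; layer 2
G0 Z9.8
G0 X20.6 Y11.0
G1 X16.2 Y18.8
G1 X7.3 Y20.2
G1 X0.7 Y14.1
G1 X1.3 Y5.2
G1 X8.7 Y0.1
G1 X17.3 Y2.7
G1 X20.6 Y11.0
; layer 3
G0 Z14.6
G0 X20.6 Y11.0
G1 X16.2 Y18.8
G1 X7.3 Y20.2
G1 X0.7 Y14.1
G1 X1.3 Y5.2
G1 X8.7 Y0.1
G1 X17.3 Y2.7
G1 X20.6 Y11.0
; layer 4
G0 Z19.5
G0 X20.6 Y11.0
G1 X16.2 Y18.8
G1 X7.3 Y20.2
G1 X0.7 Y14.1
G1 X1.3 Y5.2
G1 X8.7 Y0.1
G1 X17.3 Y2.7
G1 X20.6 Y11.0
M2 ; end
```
solid part
  facet normal 0.0000 0.0000 -1.0000
    outer loop
      vertex 7.3 20.2 0.0
      vertex 16.2 18.8 0.0
      vertex 20.6 11.0 0.0
    endloop
  endfacet
  facet normal 0.0000 0.0000 -1.0000
    outer loop
      vertex 0.7 14.1 0.0
      vertex 7.3 20.2 0.0
      vertex 20.6 11.0 0.0
    endloop
  endfacet
  facet normal 0.0000 0.0000 -1.0000
    outer loop
      vertex 1.3 5.2 0.0
      vertex 0.7 14.1 0.0
      vertex 20.6 11.0 0.0
    endloop
  endfacet
  facet normal 0.0000 0.0000 -1.0000
    outer loop
      vertex 8.7 0.1 0.0
      vertex 1.3 5.2 0.0
      vertex 20.6 11.0 0.0
    endloop
  endfacet
  facet normal 0.0000 0.0000 -1.0000
    outer loop
      vertex 17.3 2.7 0.0
      vertex 8.7 0.1 0.0
      vertex 20.6 11.0 0.0
    endloop
  endfacet
  facet normal 0.0000 0.0000 1.0000
    outer loop
      vertex 20.6 11.0 19.5
      vertex 16.2 18.8 19.5
      vertex 7.3 20.2 19.5
    endloop
  endfacet
  facet normal 0.0000 0.0000 1.0000
    outer loop
      vertex 20.6 11.0 19.5
      vertex 7.3 20.2 19.5
      vertex 0.7 14.1 19.5
    endloop
  endfacet
  facet normal 0.0000 0.0000 1.0000
    outer loop
      vertex 20.6 11.0 19.5
      vertex 0.7 14.1 19.5
      vertex 1.3 5.2 19.5
    endloop
  endfacet
  facet normal 0.0000 0.0000 1.0000
    outer loop
      vertex 20.6 11.0 19.5
      vertex 1.3 5.2 19.5
      vertex 8.7 0.1 19.5
    endloop
  endfacet
  facet normal 0.0000 0.0000 1.0000
    outer loop
      vertex 20.6 11.0 19.5
      vertex 8.7 0.1 19.5
      vertex 17.3 2.7 19.5
    endloop
  endfacet
  facet normal 0.8710 0.4913 0.0000
    outer loop
      vertex 20.6 11.0 0.0
      vertex 16.2 18.8 0.0
      vertex 16.2 18.8 19.5
    endloop
  endfacet
  facet normal 0.8710 0.4913 0.0000
    outer loop
      vertex 20.6 11.0 0.0
      vertex 16.2 18.8 19.5
      vertex 20.6 11.0 19.5
    endloop
  endfacet
  facet normal 0.1554 0.9879 0.0000
    outer loop
      vertex 16.2 18.8 0.0
      vertex 7.3 20.2 0.0
      vertex 7.3 20.2 19.5
    endloop
  endfacet
  facet normal 0.1554 0.9879 0.0000
    outer loop
      vertex 16.2 18.8 0.0
      vertex 7.3 20.2 19.5
      vertex 16.2 18.8 19.5
    endloop
  endfacet
  facet normal -0.6787 0.7344 0.0000
    outer loop
      vertex 7.3 20.2 0.0
      vertex 0.7 14.1 0.0
      vertex 0.7 14.1 19.5
    endloop
  endfacet
  facet normal -0.6787 0.7344 0.0000
    outer loop
      vertex 7.3 20.2 0.0
      vertex 0.7 14.1 19.5
      vertex 7.3 20.2 19.5
    endloop
  endfacet
  facet normal -0.9977 -0.0673 0.0000
    outer loop
      vertex 0.7 14.1 0.0
      vertex 1.3 5.2 0.0
      vertex 1.3 5.2 19.5
    endloop
  endfacet
  facet normal -0.9977 -0.0673 0.0000
    outer loop
      vertex 0.7 14.1 0.0
      vertex 1.3 5.2 19.5
      vertex 0.7 14.1 19.5
    endloop
  endfacet
  facet normal -0.5675 -0.8234 0.0000
    outer loop
      vertex 1.3 5.2 0.0
      vertex 8.7 0.1 0.0
      vertex 8.7 0.1 19.5
    endloop
  endfacet
  facet normal -0.5675 -0.8234 0.0000
    outer loop
      vertex 1.3 5.2 0.0
      vertex 8.7 0.1 19.5
      vertex 1.3 5.2 19.5
    endloop
  endfacet
  facet normal 0.2894 -0.9572 0.0000
    outer loop
      vertex 8.7 0.1 0.0
      vertex 17.3 2.7 0.0
      vertex 17.3 2.7 19.5
    endloop
  endfacet
  facet normal 0.2894 -0.9572 0.0000
    outer loop
      vertex 8.7 0.1 0.0
      vertex 17.3 2.7 19.5
      vertex 8.7 0.1 19.5
    endloop
  endfacet
  facet normal 0.9292 -0.3695 0.0000
    outer loop
      vertex 17.3 2.7 0.0
      vertex 20.6 11.0 0.0
      vertex 20.6 11.0 19.5
    endloop
  endfacet
  facet normal 0.9292 -0.3695 0.0000
    outer loop
      vertex 17.3 2.7 0.0
      vertex 20.6 11.0 19.5
      vertex 17.3 2.7 19.5
    endloop
  endfacet
endsolid part

The G0 Z moves step by Δz≈4.9 mm. Every layer's G1 loop is the same polygon, so the solid is a straight extrusion of it from z=0 to z≈19.5. Closing with flat bottom and top caps and triangulating gives 24 facets — a regular 7-sided prism (a cylinder approximated with 7 flat sides), circumscribed radius ≈ 10.3 mm, height ≈ 19.5 mm.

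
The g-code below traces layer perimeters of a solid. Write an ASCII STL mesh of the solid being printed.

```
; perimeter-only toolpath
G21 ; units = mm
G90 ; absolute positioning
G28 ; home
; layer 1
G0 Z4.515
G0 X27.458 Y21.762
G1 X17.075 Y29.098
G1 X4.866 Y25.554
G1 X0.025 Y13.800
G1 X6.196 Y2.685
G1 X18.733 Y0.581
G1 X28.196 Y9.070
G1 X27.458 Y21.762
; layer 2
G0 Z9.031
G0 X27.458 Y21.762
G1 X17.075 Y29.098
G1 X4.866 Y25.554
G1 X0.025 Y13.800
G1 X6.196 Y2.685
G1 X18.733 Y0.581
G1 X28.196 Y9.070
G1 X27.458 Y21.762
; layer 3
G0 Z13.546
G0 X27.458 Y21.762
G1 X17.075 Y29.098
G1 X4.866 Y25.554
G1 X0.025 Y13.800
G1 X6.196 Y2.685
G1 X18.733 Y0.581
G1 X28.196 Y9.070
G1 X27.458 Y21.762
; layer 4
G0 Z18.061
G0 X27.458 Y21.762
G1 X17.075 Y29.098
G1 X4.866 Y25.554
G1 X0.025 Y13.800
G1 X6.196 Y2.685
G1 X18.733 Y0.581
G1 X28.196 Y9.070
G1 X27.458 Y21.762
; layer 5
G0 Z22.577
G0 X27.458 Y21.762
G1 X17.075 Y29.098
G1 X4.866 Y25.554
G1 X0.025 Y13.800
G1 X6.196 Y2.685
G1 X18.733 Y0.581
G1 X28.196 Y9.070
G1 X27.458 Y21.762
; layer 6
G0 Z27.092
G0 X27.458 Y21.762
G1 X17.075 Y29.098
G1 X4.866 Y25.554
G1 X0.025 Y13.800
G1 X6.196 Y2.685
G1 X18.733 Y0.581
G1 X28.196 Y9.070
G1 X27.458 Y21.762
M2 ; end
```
solid part
  facet normal 0.0000 0.0000 -1.0000
    outer loop
      vertex 4.866 25.554 0.000
      vertex 17.075 29.098 0.000
      vertex 27.458 21.762 0.000
    endloop
  endfacet
  facet normal 0.0000 0.0000 -1.0000
    outer loop
      vertex 0.025 13.800 0.000
      vertex 4.866 25.554 0.000
      vertex 27.458 21.762 0.000
    endloop
  endfacet
  facet normal 0.0000 0.0000 -1.0000
    outer loop
      vertex 6.196 2.685 0.000
      vertex 0.025 13.800 0.000
      vertex 27.458 21.762 0.000
    endloop
  endfacet
  facet normal 0.0000 0.0000 -1.0000
    outer loop
      vertex 18.733 0.581 0.000
      vertex 6.196 2.685 0.000
      vertex 27.458 21.762 0.000
    endloop
  endfacet
  facet normal 0.0000 0.0000 -1.0000
    outer loop
      vertex 28.196 9.070 0.000
      vertex 18.733 0.581 0.000
      vertex 27.458 21.762 0.000
    endloop
  endfacet
  facet normal 0.0000 0.0000 1.0000
    outer loop
      vertex 27.458 21.762 27.092
      vertex 17.075 29.098 27.092
      vertex 4.866 25.554 27.092
    endloop
  endfacet
  facet normal 0.0000 0.0000 1.0000
    outer loop
      vertex 27.458 21.762 27.092
      vertex 4.866 25.554 27.092
      vertex 0.025 13.800 27.092
    endloop
  endfacet
  facet normal 0.0000 0.0000 1.0000
    outer loop
      vertex 27.458 21.762 27.092
      vertex 0.025 13.800 27.092
      vertex 6.196 2.685 27.092
    endloop
  endfacet
  facet normal 0.0000 0.0000 1.0000
    outer loop
      vertex 27.458 21.762 27.092
      vertex 6.196 2.685 27.092
      vertex 18.733 0.581 27.092
    endloop
  endfacet
  facet normal 0.0000 0.0000 1.0000
    outer loop
      vertex 27.458 21.762 27.092
      vertex 18.733 0.581 27.092
      vertex 28.196 9.070 27.092
    endloop
  endfacet
  facet normal 0.5770 0.8167 0.0000
    outer loop
      vertex 27.458 21.762 0.000
      vertex 17.075 29.098 0.000
      vertex 17.075 29.098 27.092
    endloop
  endfacet
  facet normal 0.5770 0.8167 0.0000
    outer loop
      vertex 27.458 21.762 0.000
      vertex 17.075 29.098 27.092
      vertex 27.458 21.762 27.092
    endloop
  endfacet
  facet normal -0.2788 0.9604 0.0000
    outer loop
      vertex 17.075 29.098 0.000
      vertex 4.866 25.554 0.000
      vertex 4.866 25.554 27.092
    endloop
  endfacet
  facet normal -0.2788 0.9604 0.0000
    outer loop
      vertex 17.075 29.098 0.000
      vertex 4.866 25.554 27.092
      vertex 17.075 29.098 27.092
    endloop
  endfacet
  facet normal -0.9246 0.3808 0.0000
    outer loop
      vertex 4.866 25.554 0.000
      vertex 0.025 13.800 0.000
      vertex 0.025 13.800 27.092
    endloop
  endfacet
  facet normal -0.9246 0.3808 0.0000
    outer loop
      vertex 4.866 25.554 0.000
      vertex 0.025 13.800 27.092
      vertex 4.866 25.554 27.092
    endloop
  endfacet
  facet normal -0.8743 -0.4854 0.0000
    outer loop
      vertex 0.025 13.800 0.000
      vertex 6.196 2.685 0.000
      vertex 6.196 2.685 27.092
    endloop
  endfacet
  facet normal -0.8743 -0.4854 0.0000
    outer loop
      vertex 0.025 13.800 0.000
      vertex 6.196 2.685 27.092
      vertex 0.025 13.800 27.092
    endloop
  endfacet
  facet normal -0.1655 -0.9862 0.0000
    outer loop
      vertex 6.196 2.685 0.000
      vertex 18.733 0.581 0.000
      vertex 18.733 0.581 27.092
    endloop
  endfacet
  facet normal -0.1655 -0.9862 0.0000
    outer loop
      vertex 6.196 2.685 0.000
      vertex 18.733 0.581 27.092
      vertex 6.196 2.685 27.092
    endloop
  endfacet
  facet normal 0.6678 -0.7444 0.0000
    outer loop
      vertex 18.733 0.581 0.000
      vertex 28.196 9.070 0.000
      vertex 28.196 9.070 27.092
    endloop
  endfacet
  facet normal 0.6678 -0.7444 0.0000
    outer loop
      vertex 18.733 0.581 0.000
      vertex 28.196 9.070 27.092
      vertex 18.733 0.581 27.092
    endloop
  endfacet
  facet normal 0.9983 0.0580 0.0000
    outer loop
      vertex 28.196 9.070 0.000
      vertex 27.458 21.762 0.000
      vertex 27.458 21.762 27.092
    endloop
  endfacet
  facet normal 0.9983 0.0580 0.0000
    outer loop
      vertex 28.196 9.070 0.000
      vertex 27.458 21.762 27.092
      vertex 28.196 9.070 27.092
    endloop
  endfacet
endsolid part

The G0 Z moves step by Δz≈4.515 mm. Every layer's G1 loop is the same polygon, so the solid is a straight extrusion of it from z=0 to z≈27.1. Closing with flat bottom and top caps and triangulating gives 24 facets — a regular 7-sided prism (a cylinder approximated with 7 flat sides), circumscribed radius ≈ 14.7 mm, height ≈ 27.1 mm.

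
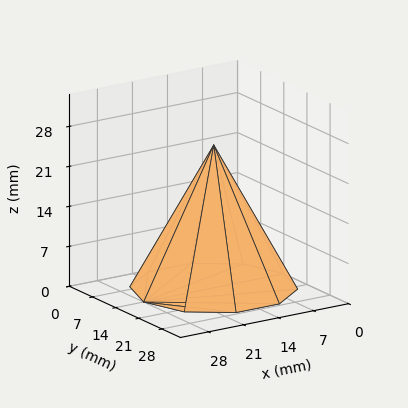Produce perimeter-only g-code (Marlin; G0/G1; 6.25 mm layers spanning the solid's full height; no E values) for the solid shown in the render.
Reading the render: the shape is a regular 10-sided pyramid, base circumscribed radius ≈ 14 mm, apex at z ≈ 25 mm (dimensions read to the nearest mm from the axis ticks). For the g-code, the solid's height is divided into equal slices at the stated Δz and each level perimeter traced with G1 moves after a G0 lift.

; perimeter-only toolpath
G21 ; units = mm
G90 ; absolute positioning
G28 ; home
; layer 1
G0 Z6.25
G0 X24.50 Y14.00
G1 X22.50 Y20.17
G1 X17.25 Y23.98
G1 X10.75 Y23.98
G1 X5.50 Y20.17
G1 X3.50 Y14.00
G1 X5.50 Y7.83
G1 X10.75 Y4.02
G1 X17.25 Y4.02
G1 X22.50 Y7.83
G1 X24.50 Y14.00
; layer 2
G0 Z12.50
G0 X21.00 Y14.00
G1 X19.66 Y18.12
G1 X16.16 Y20.66
G1 X11.84 Y20.66
G1 X8.34 Y18.12
G1 X7.00 Y14.00
G1 X8.34 Y9.88
G1 X11.84 Y7.34
G1 X16.16 Y7.34
G1 X19.66 Y9.88
G1 X21.00 Y14.00
; layer 3
G0 Z18.75
G0 X17.50 Y14.00
G1 X16.83 Y16.06
G1 X15.08 Y17.33
G1 X12.92 Y17.33
G1 X11.17 Y16.06
G1 X10.50 Y14.00
G1 X11.17 Y11.94
G1 X12.92 Y10.67
G1 X15.08 Y10.67
G1 X16.83 Y11.94
G1 X17.50 Y14.00
M2 ; end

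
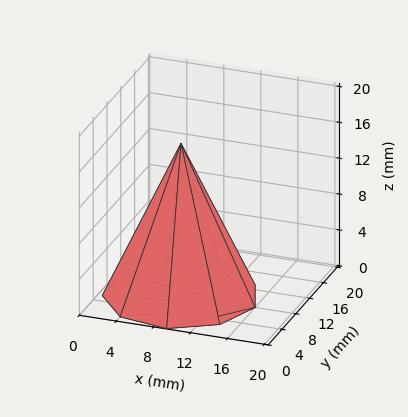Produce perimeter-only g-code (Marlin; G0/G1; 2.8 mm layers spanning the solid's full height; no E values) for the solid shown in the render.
Reading the render: the shape is a regular 9-sided pyramid, base circumscribed radius ≈ 8 mm, apex at z ≈ 17 mm (dimensions read to the nearest mm from the axis ticks). For the g-code, the solid's height is divided into equal slices at the stated Δz and each level perimeter traced with G1 moves after a G0 lift.

; perimeter-only toolpath
G21 ; units = mm
G90 ; absolute positioning
G28 ; home
; layer 1
G0 Z2.8
G0 X14.7 Y8.0
G1 X13.1 Y12.2
G1 X9.2 Y14.6
G1 X4.7 Y13.8
G1 X1.8 Y10.2
G1 X1.8 Y5.8
G1 X4.7 Y2.3
G1 X9.2 Y1.4
G1 X13.1 Y3.8
G1 X14.7 Y8.0
; layer 2
G0 Z5.7
G0 X13.3 Y8.0
G1 X12.1 Y11.4
G1 X8.9 Y13.3
G1 X5.3 Y12.6
G1 X3.0 Y9.8
G1 X3.0 Y6.2
G1 X5.3 Y3.4
G1 X8.9 Y2.7
G1 X12.1 Y4.6
G1 X13.3 Y8.0
; layer 3
G0 Z8.5
G0 X12.0 Y8.0
G1 X11.1 Y10.6
G1 X8.7 Y11.9
G1 X6.0 Y11.4
G1 X4.2 Y9.3
G1 X4.2 Y6.7
G1 X6.0 Y4.5
G1 X8.7 Y4.0
G1 X11.1 Y5.5
G1 X12.0 Y8.0
; layer 4
G0 Z11.3
G0 X10.7 Y8.0
G1 X10.0 Y9.7
G1 X8.5 Y10.6
G1 X6.7 Y10.3
G1 X5.5 Y8.9
G1 X5.5 Y7.1
G1 X6.7 Y5.7
G1 X8.5 Y5.4
G1 X10.0 Y6.3
G1 X10.7 Y8.0
; layer 5
G0 Z14.2
G0 X9.3 Y8.0
G1 X9.0 Y8.8
G1 X8.2 Y9.3
G1 X7.3 Y9.2
G1 X6.8 Y8.4
G1 X6.8 Y7.5
G1 X7.3 Y6.9
G1 X8.2 Y6.7
G1 X9.0 Y7.2
G1 X9.3 Y8.0
M2 ; end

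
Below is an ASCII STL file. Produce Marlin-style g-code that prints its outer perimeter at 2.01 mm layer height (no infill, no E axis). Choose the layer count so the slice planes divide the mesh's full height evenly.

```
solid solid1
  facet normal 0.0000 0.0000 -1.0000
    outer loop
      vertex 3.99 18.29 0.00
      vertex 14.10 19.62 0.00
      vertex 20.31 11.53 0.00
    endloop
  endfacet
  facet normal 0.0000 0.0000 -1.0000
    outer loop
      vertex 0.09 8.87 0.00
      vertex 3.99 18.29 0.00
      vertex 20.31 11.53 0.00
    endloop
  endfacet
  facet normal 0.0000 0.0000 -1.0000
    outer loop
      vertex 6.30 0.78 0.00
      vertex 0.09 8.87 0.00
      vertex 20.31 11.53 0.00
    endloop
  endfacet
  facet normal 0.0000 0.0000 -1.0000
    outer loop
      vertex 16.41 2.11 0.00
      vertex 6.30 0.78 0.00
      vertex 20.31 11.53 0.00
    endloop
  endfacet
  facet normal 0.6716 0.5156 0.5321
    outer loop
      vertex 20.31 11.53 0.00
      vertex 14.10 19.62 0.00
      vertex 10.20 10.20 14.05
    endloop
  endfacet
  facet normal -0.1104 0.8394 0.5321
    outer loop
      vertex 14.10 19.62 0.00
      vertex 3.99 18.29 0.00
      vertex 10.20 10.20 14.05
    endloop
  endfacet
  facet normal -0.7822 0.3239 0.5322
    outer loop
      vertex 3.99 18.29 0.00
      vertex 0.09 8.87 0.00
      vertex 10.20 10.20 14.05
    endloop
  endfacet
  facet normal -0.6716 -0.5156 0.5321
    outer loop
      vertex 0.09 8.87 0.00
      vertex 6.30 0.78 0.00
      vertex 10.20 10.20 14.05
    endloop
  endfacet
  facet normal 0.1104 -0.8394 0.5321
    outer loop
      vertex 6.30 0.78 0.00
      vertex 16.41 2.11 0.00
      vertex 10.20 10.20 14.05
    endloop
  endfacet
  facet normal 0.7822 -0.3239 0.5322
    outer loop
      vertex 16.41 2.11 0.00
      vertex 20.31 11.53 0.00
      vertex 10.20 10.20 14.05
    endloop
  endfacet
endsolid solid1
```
; perimeter-only toolpath
G21 ; units = mm
G90 ; absolute positioning
G28 ; home
; layer 1
G0 Z2.01
G0 X18.87 Y11.34
G1 X13.54 Y18.27
G1 X4.88 Y17.13
G1 X1.53 Y9.06
G1 X6.86 Y2.13
G1 X15.52 Y3.27
G1 X18.87 Y11.34
; layer 2
G0 Z4.01
G0 X17.42 Y11.15
G1 X12.99 Y16.93
G1 X5.76 Y15.98
G1 X2.98 Y9.25
G1 X7.41 Y3.47
G1 X14.64 Y4.42
G1 X17.42 Y11.15
; layer 3
G0 Z6.02
G0 X15.98 Y10.96
G1 X12.43 Y15.58
G1 X6.65 Y14.82
G1 X4.42 Y9.44
G1 X7.97 Y4.82
G1 X13.75 Y5.58
G1 X15.98 Y10.96
; layer 4
G0 Z8.03
G0 X14.53 Y10.77
G1 X11.87 Y14.24
G1 X7.54 Y13.67
G1 X5.87 Y9.63
G1 X8.53 Y6.16
G1 X12.86 Y6.73
G1 X14.53 Y10.77
; layer 5
G0 Z10.04
G0 X13.09 Y10.58
G1 X11.31 Y12.89
G1 X8.43 Y12.51
G1 X7.31 Y9.82
G1 X9.09 Y7.51
G1 X11.97 Y7.89
G1 X13.09 Y10.58
; layer 6
G0 Z12.04
G0 X11.64 Y10.39
G1 X10.76 Y11.55
G1 X9.31 Y11.36
G1 X8.76 Y10.01
G1 X9.64 Y8.85
G1 X11.09 Y9.04
G1 X11.64 Y10.39
M2 ; end

The solid is a regular 6-sided pyramid, base circumscribed radius ≈ 10.2 mm, apex at z ≈ 14.1 mm. Slicing at Δz = 2.01 mm — 7 equal slices spanning the solid's height, so layer i sits at z = i·h/7 — gives 6 non-empty perimeters. Each is a 6-segment closed polygon; G0 lifts to the layer z and rapids to the start vertex, then G1 traces the edges. The cross-section shrinks linearly with z (the slice at the apex is degenerate and omitted).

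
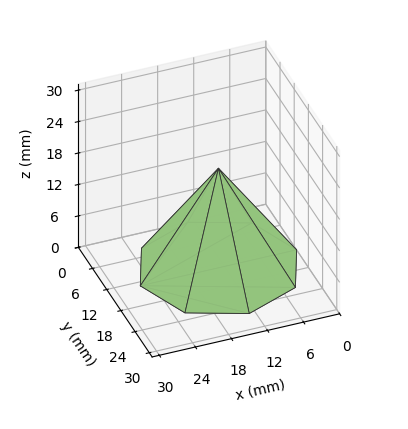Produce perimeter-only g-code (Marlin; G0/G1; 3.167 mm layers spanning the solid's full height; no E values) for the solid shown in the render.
Reading the render: the shape is a regular 8-sided pyramid, base circumscribed radius ≈ 13 mm, apex at z ≈ 19 mm (dimensions read to the nearest mm from the axis ticks). For the g-code, the solid's height is divided into equal slices at the stated Δz and each level perimeter traced with G1 moves after a G0 lift.

; perimeter-only toolpath
G21 ; units = mm
G90 ; absolute positioning
G28 ; home
; layer 1
G0 Z3.167
G0 X23.833 Y13.000
G1 X20.660 Y20.660
G1 X13.000 Y23.833
G1 X5.340 Y20.660
G1 X2.167 Y13.000
G1 X5.340 Y5.340
G1 X13.000 Y2.167
G1 X20.660 Y5.340
G1 X23.833 Y13.000
; layer 2
G0 Z6.333
G0 X21.667 Y13.000
G1 X19.128 Y19.128
G1 X13.000 Y21.667
G1 X6.872 Y19.128
G1 X4.333 Y13.000
G1 X6.872 Y6.872
G1 X13.000 Y4.333
G1 X19.128 Y6.872
G1 X21.667 Y13.000
; layer 3
G0 Z9.500
G0 X19.500 Y13.000
G1 X17.596 Y17.596
G1 X13.000 Y19.500
G1 X8.404 Y17.596
G1 X6.500 Y13.000
G1 X8.404 Y8.404
G1 X13.000 Y6.500
G1 X17.596 Y8.404
G1 X19.500 Y13.000
; layer 4
G0 Z12.667
G0 X17.333 Y13.000
G1 X16.064 Y16.064
G1 X13.000 Y17.333
G1 X9.936 Y16.064
G1 X8.667 Y13.000
G1 X9.936 Y9.936
G1 X13.000 Y8.667
G1 X16.064 Y9.936
G1 X17.333 Y13.000
; layer 5
G0 Z15.833
G0 X15.167 Y13.000
G1 X14.532 Y14.532
G1 X13.000 Y15.167
G1 X11.468 Y14.532
G1 X10.833 Y13.000
G1 X11.468 Y11.468
G1 X13.000 Y10.833
G1 X14.532 Y11.468
G1 X15.167 Y13.000
M2 ; end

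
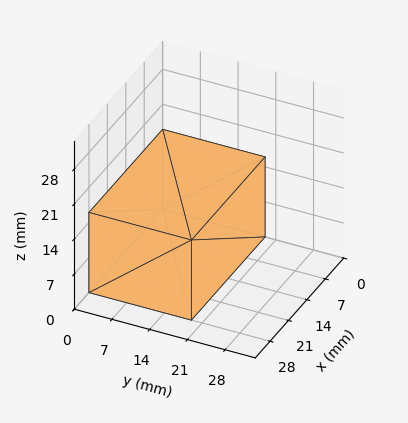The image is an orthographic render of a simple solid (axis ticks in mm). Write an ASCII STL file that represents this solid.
Reading the render: the shape is a rectangular box, roughly 28 × 19 mm footprint and 16 mm tall (dimensions read to the nearest mm from the axis ticks). For the STL, each face is triangulated and given an outward normal.

solid part
  facet normal 0.0000 0.0000 -1.0000
    outer loop
      vertex 28.00 19.00 0.00
      vertex 28.00 0.00 0.00
      vertex 0.00 0.00 0.00
    endloop
  endfacet
  facet normal 0.0000 0.0000 -1.0000
    outer loop
      vertex 0.00 19.00 0.00
      vertex 28.00 19.00 0.00
      vertex 0.00 0.00 0.00
    endloop
  endfacet
  facet normal 0.0000 0.0000 1.0000
    outer loop
      vertex 0.00 0.00 16.00
      vertex 28.00 0.00 16.00
      vertex 28.00 19.00 16.00
    endloop
  endfacet
  facet normal 0.0000 0.0000 1.0000
    outer loop
      vertex 0.00 0.00 16.00
      vertex 28.00 19.00 16.00
      vertex 0.00 19.00 16.00
    endloop
  endfacet
  facet normal 0.0000 -1.0000 0.0000
    outer loop
      vertex 0.00 0.00 0.00
      vertex 28.00 0.00 0.00
      vertex 28.00 0.00 16.00
    endloop
  endfacet
  facet normal 0.0000 -1.0000 0.0000
    outer loop
      vertex 0.00 0.00 0.00
      vertex 28.00 0.00 16.00
      vertex 0.00 0.00 16.00
    endloop
  endfacet
  facet normal 0.0000 1.0000 0.0000
    outer loop
      vertex 28.00 19.00 16.00
      vertex 28.00 19.00 0.00
      vertex 0.00 19.00 0.00
    endloop
  endfacet
  facet normal 0.0000 1.0000 0.0000
    outer loop
      vertex 0.00 19.00 16.00
      vertex 28.00 19.00 16.00
      vertex 0.00 19.00 0.00
    endloop
  endfacet
  facet normal -1.0000 0.0000 0.0000
    outer loop
      vertex 0.00 19.00 16.00
      vertex 0.00 19.00 0.00
      vertex 0.00 0.00 0.00
    endloop
  endfacet
  facet normal -1.0000 0.0000 0.0000
    outer loop
      vertex 0.00 0.00 16.00
      vertex 0.00 19.00 16.00
      vertex 0.00 0.00 0.00
    endloop
  endfacet
  facet normal 1.0000 0.0000 0.0000
    outer loop
      vertex 28.00 0.00 0.00
      vertex 28.00 19.00 0.00
      vertex 28.00 19.00 16.00
    endloop
  endfacet
  facet normal 1.0000 0.0000 0.0000
    outer loop
      vertex 28.00 0.00 0.00
      vertex 28.00 19.00 16.00
      vertex 28.00 0.00 16.00
    endloop
  endfacet
endsolid part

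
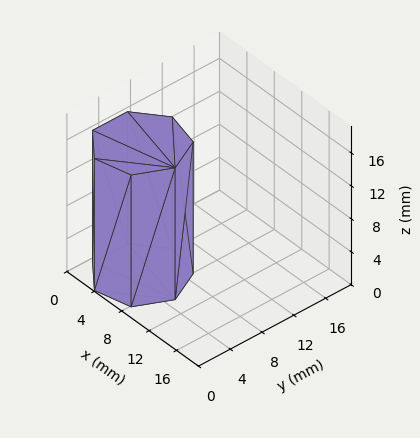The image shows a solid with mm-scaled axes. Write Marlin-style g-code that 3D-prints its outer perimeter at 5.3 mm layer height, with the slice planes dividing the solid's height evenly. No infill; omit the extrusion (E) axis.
Reading the render: the shape is a regular 7-sided prism (a cylinder approximated with 7 flat sides), circumscribed radius ≈ 5 mm, height ≈ 16 mm (dimensions read to the nearest mm from the axis ticks). For the g-code, the solid's height is divided into equal slices at the stated Δz and each level perimeter traced with G1 moves after a G0 lift.

; perimeter-only toolpath
G21 ; units = mm
G90 ; absolute positioning
G28 ; home
; layer 1
G0 Z5.3
G0 X10.0 Y5.0
G1 X8.1 Y8.9
G1 X3.9 Y9.9
G1 X0.5 Y7.2
G1 X0.5 Y2.8
G1 X3.9 Y0.1
G1 X8.1 Y1.1
G1 X10.0 Y5.0
; layer 2
G0 Z10.7
G0 X10.0 Y5.0
G1 X8.1 Y8.9
G1 X3.9 Y9.9
G1 X0.5 Y7.2
G1 X0.5 Y2.8
G1 X3.9 Y0.1
G1 X8.1 Y1.1
G1 X10.0 Y5.0
; layer 3
G0 Z16.0
G0 X10.0 Y5.0
G1 X8.1 Y8.9
G1 X3.9 Y9.9
G1 X0.5 Y7.2
G1 X0.5 Y2.8
G1 X3.9 Y0.1
G1 X8.1 Y1.1
G1 X10.0 Y5.0
M2 ; end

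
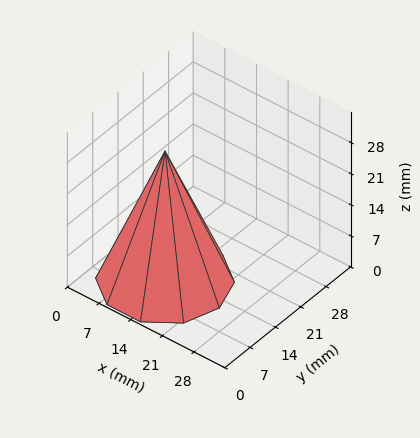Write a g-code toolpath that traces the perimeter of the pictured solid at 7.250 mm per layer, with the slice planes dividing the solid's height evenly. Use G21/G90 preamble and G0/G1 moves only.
Reading the render: the shape is a regular 10-sided pyramid, base circumscribed radius ≈ 12 mm, apex at z ≈ 29 mm (dimensions read to the nearest mm from the axis ticks). For the g-code, the solid's height is divided into equal slices at the stated Δz and each level perimeter traced with G1 moves after a G0 lift.

; perimeter-only toolpath
G21 ; units = mm
G90 ; absolute positioning
G28 ; home
; layer 1
G0 Z7.250
G0 X21.000 Y12.000
G1 X19.281 Y17.290
G1 X14.781 Y20.560
G1 X9.219 Y20.560
G1 X4.719 Y17.290
G1 X3.000 Y12.000
G1 X4.719 Y6.710
G1 X9.219 Y3.440
G1 X14.781 Y3.440
G1 X19.281 Y6.710
G1 X21.000 Y12.000
; layer 2
G0 Z14.500
G0 X18.000 Y12.000
G1 X16.854 Y15.527
G1 X13.854 Y17.706
G1 X10.146 Y17.706
G1 X7.146 Y15.527
G1 X6.000 Y12.000
G1 X7.146 Y8.473
G1 X10.146 Y6.293
G1 X13.854 Y6.293
G1 X16.854 Y8.473
G1 X18.000 Y12.000
; layer 3
G0 Z21.750
G0 X15.000 Y12.000
G1 X14.427 Y13.763
G1 X12.927 Y14.853
G1 X11.073 Y14.853
G1 X9.573 Y13.763
G1 X9.000 Y12.000
G1 X9.573 Y10.237
G1 X11.073 Y9.147
G1 X12.927 Y9.147
G1 X14.427 Y10.237
G1 X15.000 Y12.000
M2 ; end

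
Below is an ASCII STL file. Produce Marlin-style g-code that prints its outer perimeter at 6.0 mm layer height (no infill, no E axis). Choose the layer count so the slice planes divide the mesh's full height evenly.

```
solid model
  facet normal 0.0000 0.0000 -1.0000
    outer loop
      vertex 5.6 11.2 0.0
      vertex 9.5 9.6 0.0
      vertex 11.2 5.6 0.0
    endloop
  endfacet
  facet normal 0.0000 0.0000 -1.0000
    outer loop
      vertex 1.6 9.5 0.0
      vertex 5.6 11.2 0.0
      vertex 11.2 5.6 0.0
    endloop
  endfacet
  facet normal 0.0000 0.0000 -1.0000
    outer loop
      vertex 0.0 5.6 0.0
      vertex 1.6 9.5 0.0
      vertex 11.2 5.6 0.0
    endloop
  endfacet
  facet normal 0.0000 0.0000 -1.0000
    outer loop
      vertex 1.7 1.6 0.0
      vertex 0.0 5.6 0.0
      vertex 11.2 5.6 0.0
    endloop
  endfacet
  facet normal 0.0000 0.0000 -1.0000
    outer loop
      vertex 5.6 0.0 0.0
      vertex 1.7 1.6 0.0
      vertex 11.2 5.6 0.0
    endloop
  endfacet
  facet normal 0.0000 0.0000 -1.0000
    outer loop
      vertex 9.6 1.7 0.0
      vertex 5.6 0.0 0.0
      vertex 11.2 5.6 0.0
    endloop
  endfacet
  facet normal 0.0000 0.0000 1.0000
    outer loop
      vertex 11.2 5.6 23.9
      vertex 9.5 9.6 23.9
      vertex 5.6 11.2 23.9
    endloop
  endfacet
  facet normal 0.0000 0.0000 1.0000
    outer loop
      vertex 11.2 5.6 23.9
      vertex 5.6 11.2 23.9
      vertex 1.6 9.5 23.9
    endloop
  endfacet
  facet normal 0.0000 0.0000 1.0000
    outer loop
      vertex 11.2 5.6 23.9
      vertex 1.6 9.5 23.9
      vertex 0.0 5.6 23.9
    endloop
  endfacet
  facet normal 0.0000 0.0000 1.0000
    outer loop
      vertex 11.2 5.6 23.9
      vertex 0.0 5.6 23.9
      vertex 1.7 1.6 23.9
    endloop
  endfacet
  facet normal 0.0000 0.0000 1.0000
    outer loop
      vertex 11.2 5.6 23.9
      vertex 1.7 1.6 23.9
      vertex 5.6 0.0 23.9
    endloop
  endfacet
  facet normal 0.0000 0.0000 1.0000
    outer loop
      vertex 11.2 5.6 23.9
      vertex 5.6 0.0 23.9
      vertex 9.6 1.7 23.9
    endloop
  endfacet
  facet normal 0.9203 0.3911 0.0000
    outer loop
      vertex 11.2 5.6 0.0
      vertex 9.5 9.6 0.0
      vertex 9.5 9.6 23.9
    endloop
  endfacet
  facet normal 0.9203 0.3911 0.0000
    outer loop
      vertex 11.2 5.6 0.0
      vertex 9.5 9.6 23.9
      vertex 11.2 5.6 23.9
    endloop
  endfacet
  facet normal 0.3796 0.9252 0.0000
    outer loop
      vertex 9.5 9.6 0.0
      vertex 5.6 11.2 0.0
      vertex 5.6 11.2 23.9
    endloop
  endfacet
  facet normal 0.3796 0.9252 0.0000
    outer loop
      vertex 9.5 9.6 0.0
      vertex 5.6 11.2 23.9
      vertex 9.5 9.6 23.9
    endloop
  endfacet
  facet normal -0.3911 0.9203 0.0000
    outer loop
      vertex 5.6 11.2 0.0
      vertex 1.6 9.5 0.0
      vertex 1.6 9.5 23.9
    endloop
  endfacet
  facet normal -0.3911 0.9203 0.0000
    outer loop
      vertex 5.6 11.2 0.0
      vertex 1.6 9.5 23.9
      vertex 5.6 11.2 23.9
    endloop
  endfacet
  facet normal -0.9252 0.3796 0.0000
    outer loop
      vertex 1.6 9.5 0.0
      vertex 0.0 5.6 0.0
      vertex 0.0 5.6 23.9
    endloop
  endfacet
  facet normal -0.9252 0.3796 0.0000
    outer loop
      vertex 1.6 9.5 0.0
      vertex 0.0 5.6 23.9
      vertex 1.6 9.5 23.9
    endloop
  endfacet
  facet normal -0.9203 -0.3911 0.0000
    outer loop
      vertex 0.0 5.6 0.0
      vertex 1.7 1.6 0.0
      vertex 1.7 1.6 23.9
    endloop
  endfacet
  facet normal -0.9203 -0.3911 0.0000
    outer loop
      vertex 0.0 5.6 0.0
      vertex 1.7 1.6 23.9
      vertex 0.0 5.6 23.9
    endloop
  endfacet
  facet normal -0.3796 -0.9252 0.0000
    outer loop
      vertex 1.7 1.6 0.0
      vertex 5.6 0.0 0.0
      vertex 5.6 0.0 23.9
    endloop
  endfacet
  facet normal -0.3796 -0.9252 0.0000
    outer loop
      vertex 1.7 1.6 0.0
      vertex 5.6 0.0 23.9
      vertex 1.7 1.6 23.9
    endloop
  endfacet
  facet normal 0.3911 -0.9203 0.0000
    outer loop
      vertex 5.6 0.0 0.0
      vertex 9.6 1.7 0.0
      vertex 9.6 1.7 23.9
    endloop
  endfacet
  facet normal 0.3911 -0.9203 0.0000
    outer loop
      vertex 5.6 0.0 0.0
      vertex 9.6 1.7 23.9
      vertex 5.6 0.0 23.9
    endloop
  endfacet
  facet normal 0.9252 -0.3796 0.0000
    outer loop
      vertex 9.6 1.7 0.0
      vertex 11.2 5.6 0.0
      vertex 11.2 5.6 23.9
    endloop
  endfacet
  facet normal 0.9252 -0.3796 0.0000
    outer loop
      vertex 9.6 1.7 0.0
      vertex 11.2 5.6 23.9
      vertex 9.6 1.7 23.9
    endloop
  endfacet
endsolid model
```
; perimeter-only toolpath
G21 ; units = mm
G90 ; absolute positioning
G28 ; home
; layer 1
G0 Z6.0
G0 X11.2 Y5.6
G1 X9.5 Y9.6
G1 X5.6 Y11.2
G1 X1.6 Y9.5
G1 X0.0 Y5.6
G1 X1.7 Y1.6
G1 X5.6 Y0.0
G1 X9.6 Y1.7
G1 X11.2 Y5.6
; layer 2
G0 Z11.9
G0 X11.2 Y5.6
G1 X9.5 Y9.6
G1 X5.6 Y11.2
G1 X1.6 Y9.5
G1 X0.0 Y5.6
G1 X1.7 Y1.6
G1 X5.6 Y0.0
G1 X9.6 Y1.7
G1 X11.2 Y5.6
; layer 3
G0 Z17.9
G0 X11.2 Y5.6
G1 X9.5 Y9.6
G1 X5.6 Y11.2
G1 X1.6 Y9.5
G1 X0.0 Y5.6
G1 X1.7 Y1.6
G1 X5.6 Y0.0
G1 X9.6 Y1.7
G1 X11.2 Y5.6
; layer 4
G0 Z23.9
G0 X11.2 Y5.6
G1 X9.5 Y9.6
G1 X5.6 Y11.2
G1 X1.6 Y9.5
G1 X0.0 Y5.6
G1 X1.7 Y1.6
G1 X5.6 Y0.0
G1 X9.6 Y1.7
G1 X11.2 Y5.6
M2 ; end

The solid is a regular 8-sided prism (a cylinder approximated with 8 flat sides), circumscribed radius ≈ 5.6 mm, height ≈ 23.9 mm. Slicing at Δz = 6.0 mm — 4 equal slices spanning the solid's height, so layer i sits at z = i·h/4 — gives 4 non-empty perimeters. Each is a 8-segment closed polygon; G0 lifts to the layer z and rapids to the start vertex, then G1 traces the edges.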